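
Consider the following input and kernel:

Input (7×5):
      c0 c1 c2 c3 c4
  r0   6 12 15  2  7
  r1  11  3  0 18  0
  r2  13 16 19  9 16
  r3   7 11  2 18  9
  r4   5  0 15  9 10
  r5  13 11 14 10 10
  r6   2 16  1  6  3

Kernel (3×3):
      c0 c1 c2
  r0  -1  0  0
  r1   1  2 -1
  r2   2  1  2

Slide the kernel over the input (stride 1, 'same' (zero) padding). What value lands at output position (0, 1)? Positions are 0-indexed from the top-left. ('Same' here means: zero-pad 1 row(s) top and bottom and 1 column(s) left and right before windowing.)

40

The receptive field on the zero-padded input at this output position is [0 0 0 / 6 12 15 / 11 3 0]. Elementwise product with the kernel and sum: 0·-1 + 6·1 + 12·2 + 15·-1 + 11·2 + 3·1 + 0·2.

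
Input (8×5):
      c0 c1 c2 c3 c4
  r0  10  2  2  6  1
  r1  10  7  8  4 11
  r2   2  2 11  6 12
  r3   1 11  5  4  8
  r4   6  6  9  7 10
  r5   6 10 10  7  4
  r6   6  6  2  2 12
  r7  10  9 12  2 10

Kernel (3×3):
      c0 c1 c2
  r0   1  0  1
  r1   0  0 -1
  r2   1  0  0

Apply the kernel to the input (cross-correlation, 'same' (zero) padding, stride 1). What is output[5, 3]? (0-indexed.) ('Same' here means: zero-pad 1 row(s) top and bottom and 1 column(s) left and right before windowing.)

The receptive field on the zero-padded input at this output position is [9 7 10 / 10 7 4 / 2 2 12]. Elementwise product with the kernel and sum: 9·1 + 10·1 + 4·-1 + 2·1.

17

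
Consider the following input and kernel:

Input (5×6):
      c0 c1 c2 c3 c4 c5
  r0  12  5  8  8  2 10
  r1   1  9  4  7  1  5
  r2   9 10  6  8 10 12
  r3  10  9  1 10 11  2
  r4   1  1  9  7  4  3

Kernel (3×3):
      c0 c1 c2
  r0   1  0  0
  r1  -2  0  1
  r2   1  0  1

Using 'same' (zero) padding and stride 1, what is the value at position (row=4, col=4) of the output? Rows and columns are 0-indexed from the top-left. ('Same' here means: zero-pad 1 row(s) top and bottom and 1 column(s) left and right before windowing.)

-1

The receptive field on the zero-padded input at this output position is [10 11 2 / 7 4 3 / 0 0 0]. Elementwise product with the kernel and sum: 10·1 + 7·-2 + 3·1 + 0·1 + 0·1.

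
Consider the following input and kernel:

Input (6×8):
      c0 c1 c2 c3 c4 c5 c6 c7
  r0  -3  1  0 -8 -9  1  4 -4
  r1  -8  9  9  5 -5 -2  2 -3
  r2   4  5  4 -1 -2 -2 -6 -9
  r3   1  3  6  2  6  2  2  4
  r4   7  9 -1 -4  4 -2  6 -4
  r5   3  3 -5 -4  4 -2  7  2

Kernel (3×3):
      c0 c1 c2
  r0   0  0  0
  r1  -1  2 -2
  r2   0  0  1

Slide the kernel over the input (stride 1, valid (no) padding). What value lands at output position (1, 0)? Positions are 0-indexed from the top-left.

4

The receptive field on the input at this output position is [-8 9 9 / 4 5 4 / 1 3 6]. Elementwise product with the kernel and sum: 4·-1 + 5·2 + 4·-2 + 6·1.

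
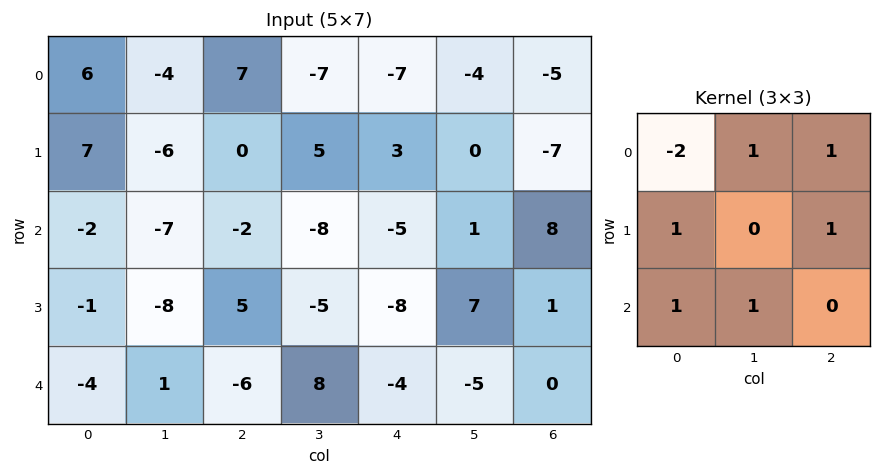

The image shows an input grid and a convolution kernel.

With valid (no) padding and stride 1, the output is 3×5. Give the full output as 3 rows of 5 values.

-11 -2 -35 -5 -3
-33 -1 1 -27 -11
-4 -14 -10 18 3

Output[0,0]: The receptive field on the input at this output position is [6 -4 7 / 7 -6 0 / -2 -7 -2]. Elementwise product with the kernel and sum: 6·-2 + -4·1 + 7·1 + 7·1 + 0·1 + -2·1 + -7·1.
Output[0,1]: The receptive field on the input at this output position is [-4 7 -7 / -6 0 5 / -7 -2 -8]. Elementwise product with the kernel and sum: -4·-2 + 7·1 + -7·1 + -6·1 + 5·1 + -7·1 + -2·1.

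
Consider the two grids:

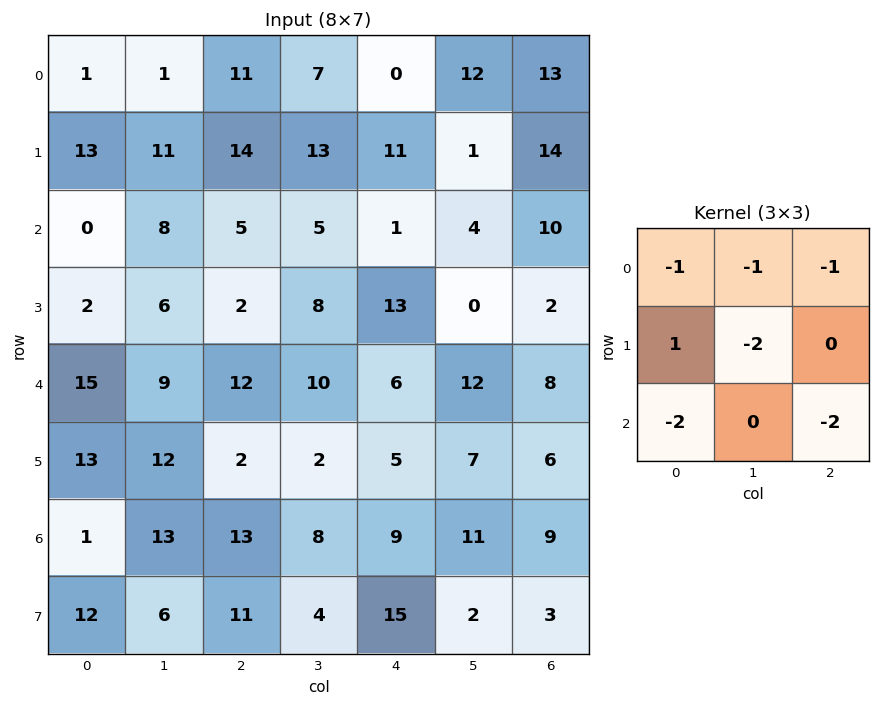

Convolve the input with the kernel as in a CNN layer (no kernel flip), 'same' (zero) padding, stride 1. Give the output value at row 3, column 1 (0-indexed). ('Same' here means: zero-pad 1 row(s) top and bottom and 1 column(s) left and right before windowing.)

-77

The receptive field on the zero-padded input at this output position is [0 8 5 / 2 6 2 / 15 9 12]. Elementwise product with the kernel and sum: 0·-1 + 8·-1 + 5·-1 + 2·1 + 6·-2 + 15·-2 + 12·-2.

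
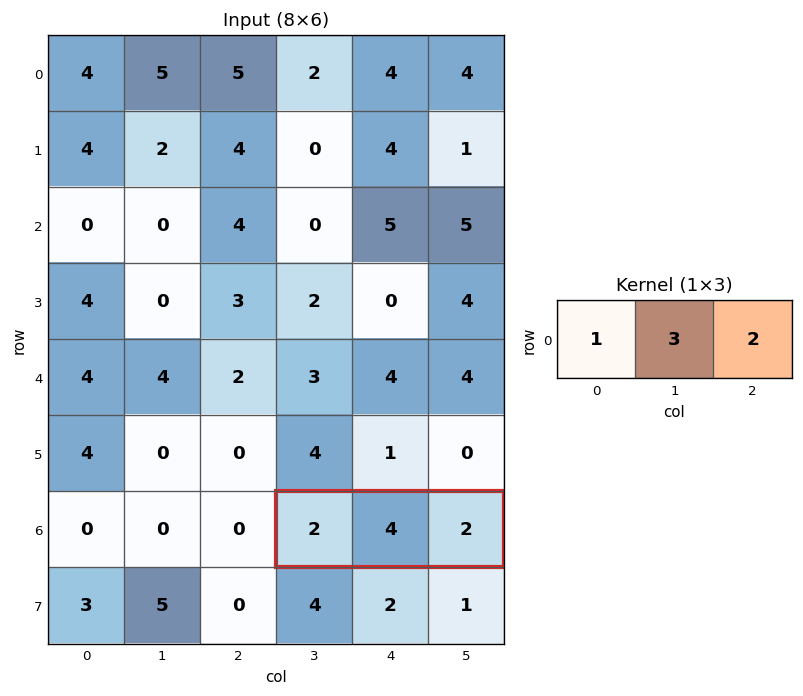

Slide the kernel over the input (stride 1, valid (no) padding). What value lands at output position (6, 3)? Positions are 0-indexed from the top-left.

18

The receptive field on the input at this output position is [2 4 2]. Elementwise product with the kernel and sum: 2·1 + 4·3 + 2·2.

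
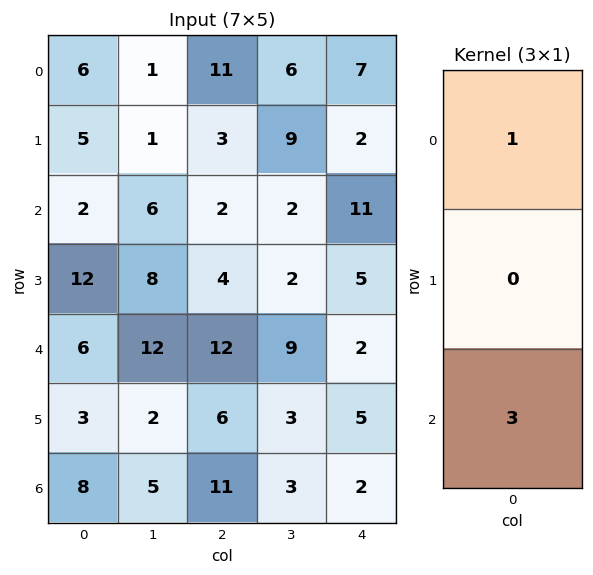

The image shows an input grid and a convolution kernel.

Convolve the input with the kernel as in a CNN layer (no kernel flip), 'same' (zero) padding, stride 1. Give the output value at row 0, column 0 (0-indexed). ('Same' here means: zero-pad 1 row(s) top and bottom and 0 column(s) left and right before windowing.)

15

The receptive field on the zero-padded input at this output position is [0 / 6 / 5]. Elementwise product with the kernel and sum: 0·1 + 5·3.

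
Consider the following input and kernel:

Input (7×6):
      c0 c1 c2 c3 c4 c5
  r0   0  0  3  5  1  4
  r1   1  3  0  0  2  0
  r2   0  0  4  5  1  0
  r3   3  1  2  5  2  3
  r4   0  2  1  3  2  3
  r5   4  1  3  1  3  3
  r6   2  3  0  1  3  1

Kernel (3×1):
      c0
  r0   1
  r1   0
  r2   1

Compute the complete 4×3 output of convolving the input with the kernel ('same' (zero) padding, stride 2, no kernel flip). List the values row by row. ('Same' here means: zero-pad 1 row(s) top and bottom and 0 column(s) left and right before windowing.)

1 0 2
4 2 4
7 5 5
4 3 3

Output[0,0]: The receptive field on the zero-padded input at this output position is [0 / 0 / 1]. Elementwise product with the kernel and sum: 0·1 + 1·1.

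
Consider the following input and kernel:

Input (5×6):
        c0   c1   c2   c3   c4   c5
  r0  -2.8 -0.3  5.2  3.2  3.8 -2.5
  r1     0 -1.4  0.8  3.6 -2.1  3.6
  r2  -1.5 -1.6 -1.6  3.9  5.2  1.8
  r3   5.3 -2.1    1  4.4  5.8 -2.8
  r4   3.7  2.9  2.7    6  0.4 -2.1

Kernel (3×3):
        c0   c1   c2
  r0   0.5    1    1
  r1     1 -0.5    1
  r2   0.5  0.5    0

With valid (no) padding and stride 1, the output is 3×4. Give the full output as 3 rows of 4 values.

3.45 8.45 7.65 15.7
-1.3 6.25 6.25 11.5
6.7 6.1 17.25 10.85

Output[0,0]: The receptive field on the input at this output position is [-2.8 -0.3 5.2 / 0 -1.4 0.8 / -1.5 -1.6 -1.6]. Elementwise product with the kernel and sum: -2.8·0.5 + -0.3·1 + 5.2·1 + 0·1 + -1.4·-0.5 + 0.8·1 + -1.5·0.5 + -1.6·0.5.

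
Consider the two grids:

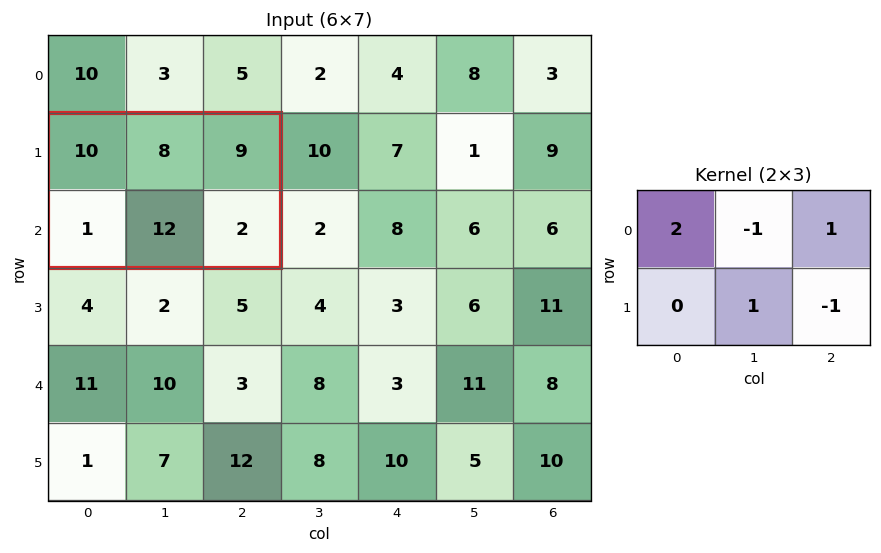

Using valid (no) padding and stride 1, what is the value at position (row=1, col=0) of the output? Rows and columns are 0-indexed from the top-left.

The receptive field on the input at this output position is [10 8 9 / 1 12 2]. Elementwise product with the kernel and sum: 10·2 + 8·-1 + 9·1 + 12·1 + 2·-1.

31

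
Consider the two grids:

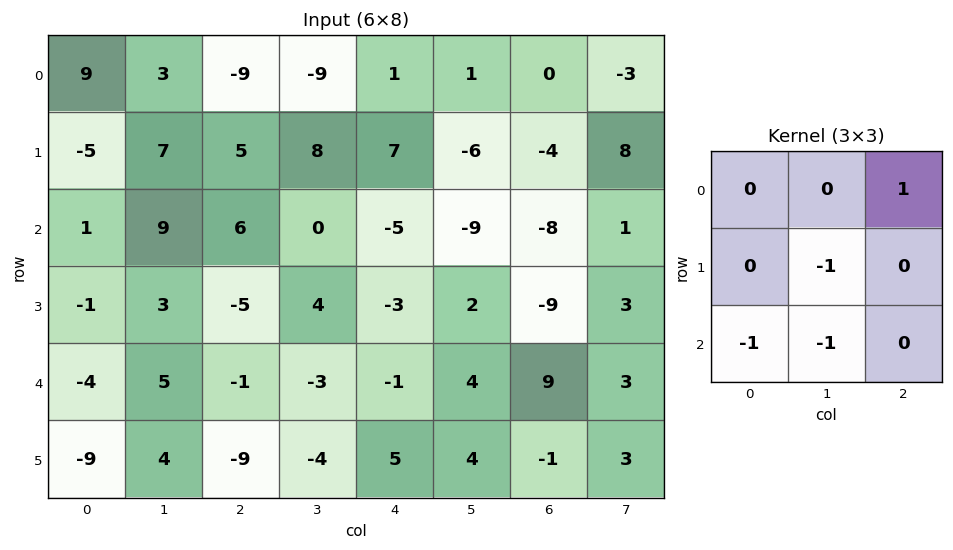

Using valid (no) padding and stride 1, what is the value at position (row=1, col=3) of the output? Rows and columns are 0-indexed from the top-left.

-2

The receptive field on the input at this output position is [8 7 -6 / 0 -5 -9 / 4 -3 2]. Elementwise product with the kernel and sum: -6·1 + -5·-1 + 4·-1 + -3·-1.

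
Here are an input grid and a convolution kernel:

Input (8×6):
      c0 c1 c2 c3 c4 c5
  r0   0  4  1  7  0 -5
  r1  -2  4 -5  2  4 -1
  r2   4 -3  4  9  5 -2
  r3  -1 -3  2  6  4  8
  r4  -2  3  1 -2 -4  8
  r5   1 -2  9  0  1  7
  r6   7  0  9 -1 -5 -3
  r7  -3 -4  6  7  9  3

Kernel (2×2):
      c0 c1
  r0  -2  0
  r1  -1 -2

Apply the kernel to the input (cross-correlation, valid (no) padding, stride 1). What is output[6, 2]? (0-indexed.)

-38

The receptive field on the input at this output position is [9 -1 / 6 7]. Elementwise product with the kernel and sum: 9·-2 + 6·-1 + 7·-2.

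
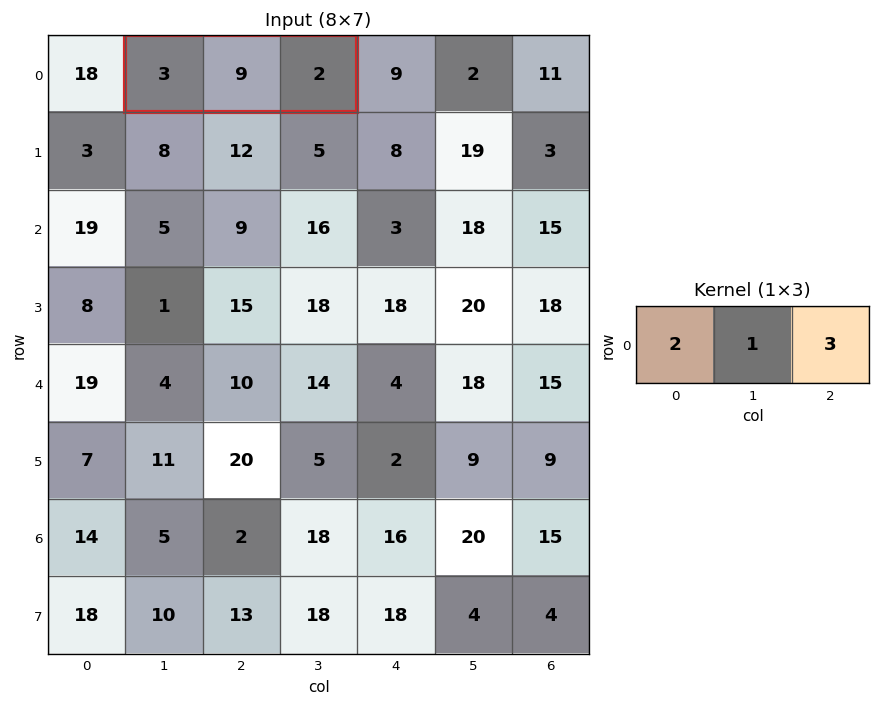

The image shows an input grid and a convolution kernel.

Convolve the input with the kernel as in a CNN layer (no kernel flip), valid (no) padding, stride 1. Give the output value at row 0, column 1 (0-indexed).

The receptive field on the input at this output position is [3 9 2]. Elementwise product with the kernel and sum: 3·2 + 9·1 + 2·3.

21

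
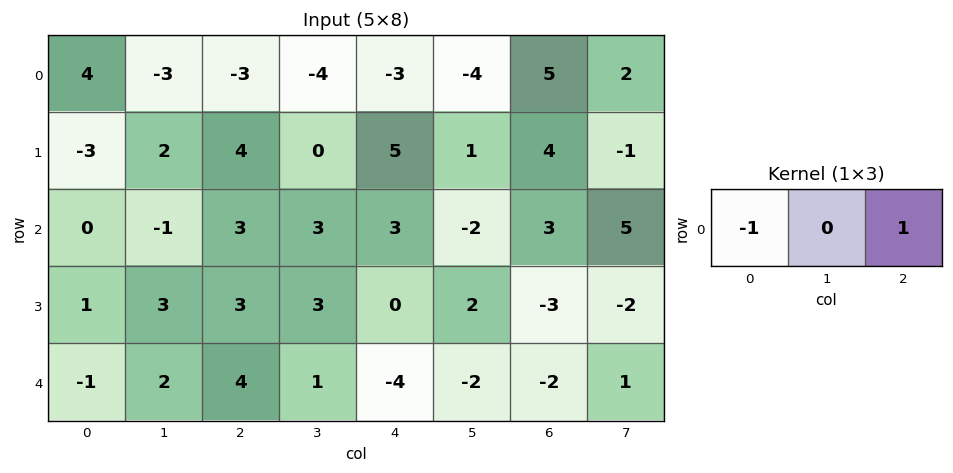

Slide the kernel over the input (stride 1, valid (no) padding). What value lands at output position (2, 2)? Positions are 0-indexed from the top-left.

0

The receptive field on the input at this output position is [3 3 3]. Elementwise product with the kernel and sum: 3·-1 + 3·1.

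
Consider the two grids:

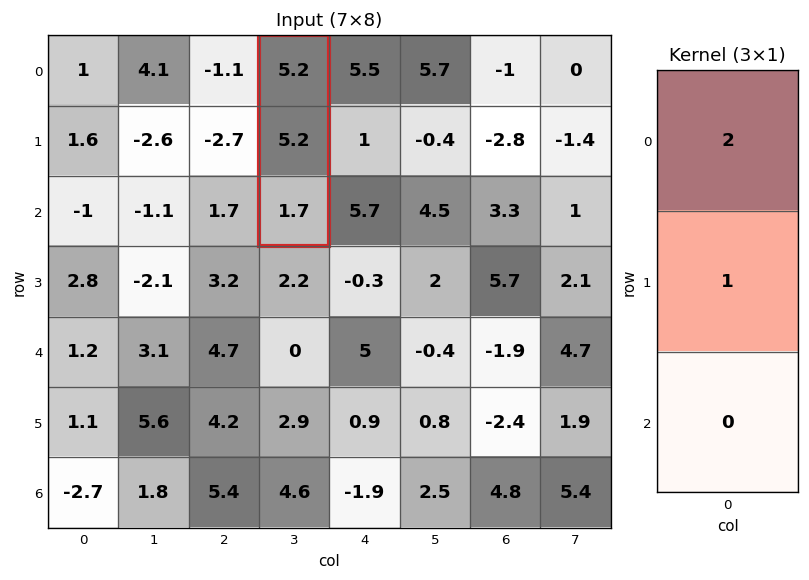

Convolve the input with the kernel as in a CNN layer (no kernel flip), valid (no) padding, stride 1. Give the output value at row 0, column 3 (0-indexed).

15.6

The receptive field on the input at this output position is [5.2 / 5.2 / 1.7]. Elementwise product with the kernel and sum: 5.2·2 + 5.2·1.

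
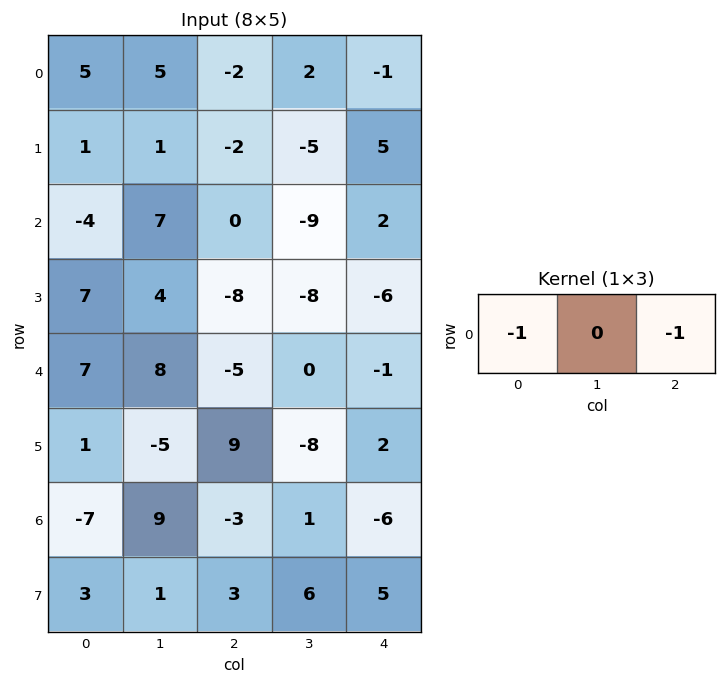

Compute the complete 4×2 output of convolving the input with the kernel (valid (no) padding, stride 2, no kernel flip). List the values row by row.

-3 3
4 -2
-2 6
10 9

Output[0,0]: The receptive field on the input at this output position is [5 5 -2]. Elementwise product with the kernel and sum: 5·-1 + -2·-1.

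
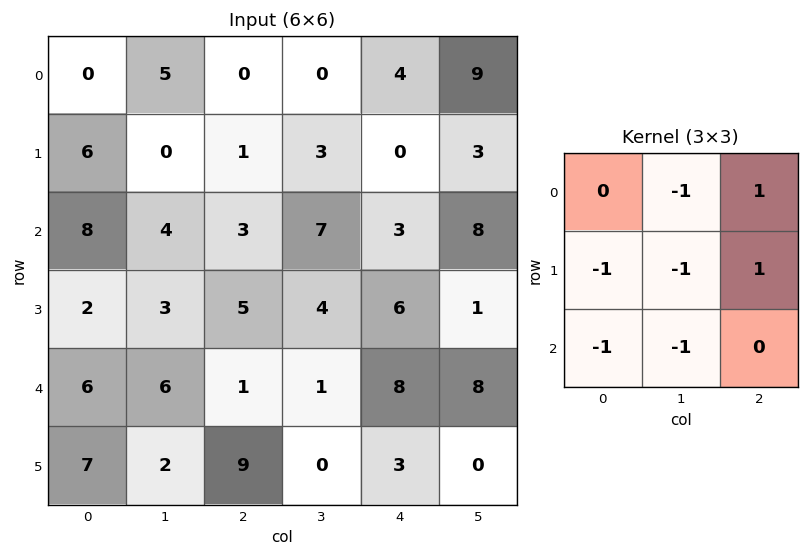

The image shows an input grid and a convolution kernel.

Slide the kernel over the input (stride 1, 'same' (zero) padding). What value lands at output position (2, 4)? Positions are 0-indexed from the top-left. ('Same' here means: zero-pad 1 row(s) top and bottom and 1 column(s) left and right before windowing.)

The receptive field on the zero-padded input at this output position is [3 0 3 / 7 3 8 / 4 6 1]. Elementwise product with the kernel and sum: 0·-1 + 3·1 + 7·-1 + 3·-1 + 8·1 + 4·-1 + 6·-1.

-9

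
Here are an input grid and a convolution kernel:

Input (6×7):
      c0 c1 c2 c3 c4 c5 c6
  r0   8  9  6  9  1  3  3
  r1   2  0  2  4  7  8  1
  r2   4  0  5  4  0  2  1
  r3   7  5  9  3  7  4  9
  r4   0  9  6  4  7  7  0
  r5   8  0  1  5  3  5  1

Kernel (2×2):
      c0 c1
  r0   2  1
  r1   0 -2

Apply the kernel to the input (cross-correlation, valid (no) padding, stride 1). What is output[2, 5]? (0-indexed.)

The receptive field on the input at this output position is [2 1 / 4 9]. Elementwise product with the kernel and sum: 2·2 + 1·1 + 9·-2.

-13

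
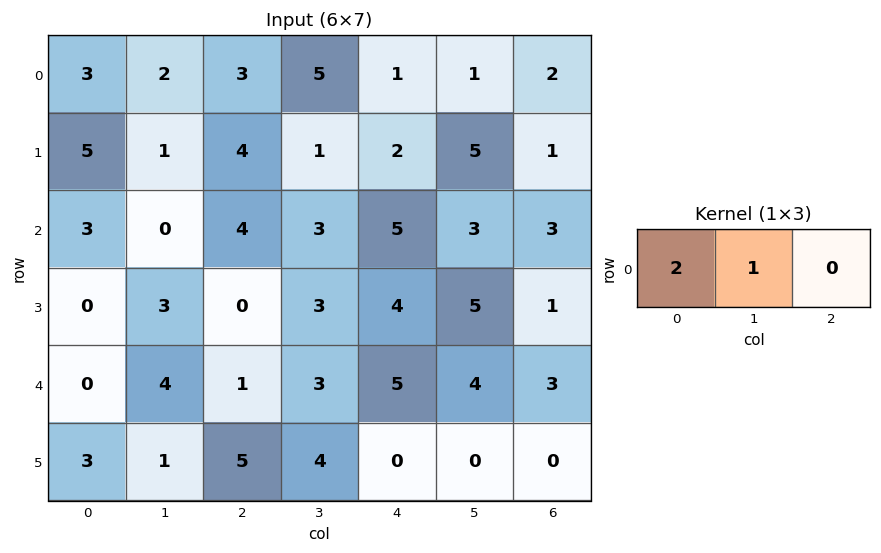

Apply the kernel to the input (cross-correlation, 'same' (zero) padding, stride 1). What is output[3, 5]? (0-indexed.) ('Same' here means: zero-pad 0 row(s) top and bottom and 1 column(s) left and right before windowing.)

The receptive field on the zero-padded input at this output position is [4 5 1]. Elementwise product with the kernel and sum: 4·2 + 5·1.

13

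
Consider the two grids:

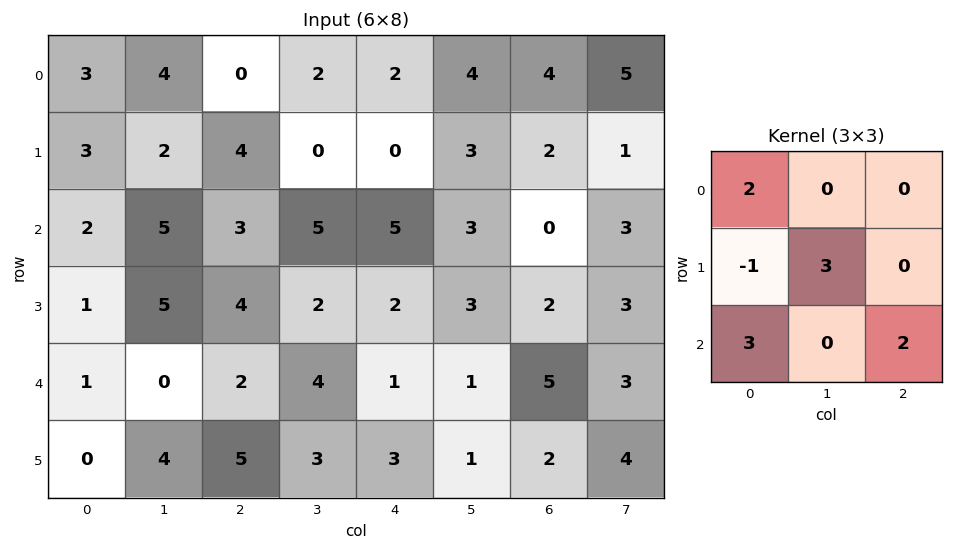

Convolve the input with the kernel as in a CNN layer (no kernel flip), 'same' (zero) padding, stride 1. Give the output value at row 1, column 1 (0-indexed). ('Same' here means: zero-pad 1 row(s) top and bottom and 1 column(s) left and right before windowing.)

The receptive field on the zero-padded input at this output position is [3 4 0 / 3 2 4 / 2 5 3]. Elementwise product with the kernel and sum: 3·2 + 3·-1 + 2·3 + 2·3 + 3·2.

21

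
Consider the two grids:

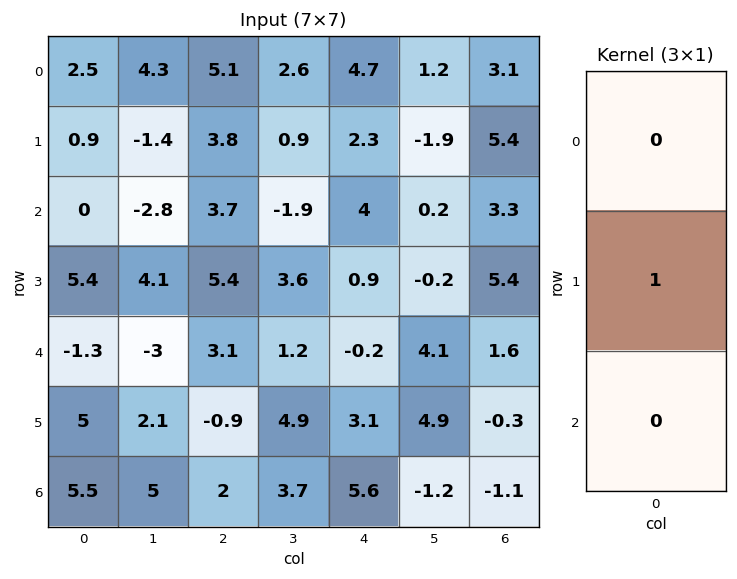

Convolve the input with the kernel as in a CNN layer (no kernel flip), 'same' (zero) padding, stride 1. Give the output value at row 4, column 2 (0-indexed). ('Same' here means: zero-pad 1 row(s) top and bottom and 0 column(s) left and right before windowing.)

The receptive field on the zero-padded input at this output position is [5.4 / 3.1 / -0.9]. Elementwise product with the kernel and sum: 3.1·1.

3.1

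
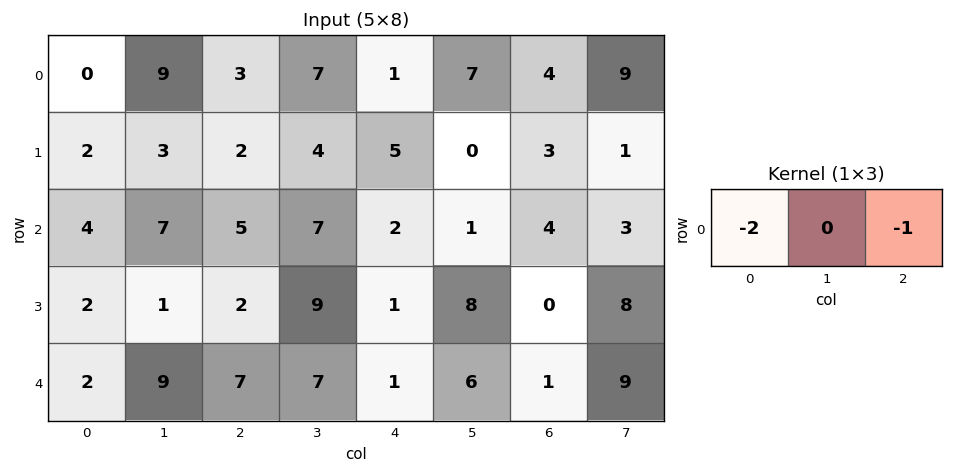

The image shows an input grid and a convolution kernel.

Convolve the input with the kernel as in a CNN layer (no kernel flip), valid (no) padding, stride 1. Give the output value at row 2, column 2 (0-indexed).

-12

The receptive field on the input at this output position is [5 7 2]. Elementwise product with the kernel and sum: 5·-2 + 2·-1.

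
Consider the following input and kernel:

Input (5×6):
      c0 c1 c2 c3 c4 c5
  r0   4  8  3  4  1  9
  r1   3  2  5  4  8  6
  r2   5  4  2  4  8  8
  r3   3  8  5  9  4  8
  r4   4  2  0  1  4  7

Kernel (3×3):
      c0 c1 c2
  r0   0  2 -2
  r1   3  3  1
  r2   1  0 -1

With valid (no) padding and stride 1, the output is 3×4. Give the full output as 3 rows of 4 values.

33 23 35 22
21 23 19 49
46 45 34 41

Output[0,0]: The receptive field on the input at this output position is [4 8 3 / 3 2 5 / 5 4 2]. Elementwise product with the kernel and sum: 8·2 + 3·-2 + 3·3 + 2·3 + 5·1 + 5·1 + 2·-1.
Output[0,1]: The receptive field on the input at this output position is [8 3 4 / 2 5 4 / 4 2 4]. Elementwise product with the kernel and sum: 3·2 + 4·-2 + 2·3 + 5·3 + 4·1 + 4·1 + 4·-1.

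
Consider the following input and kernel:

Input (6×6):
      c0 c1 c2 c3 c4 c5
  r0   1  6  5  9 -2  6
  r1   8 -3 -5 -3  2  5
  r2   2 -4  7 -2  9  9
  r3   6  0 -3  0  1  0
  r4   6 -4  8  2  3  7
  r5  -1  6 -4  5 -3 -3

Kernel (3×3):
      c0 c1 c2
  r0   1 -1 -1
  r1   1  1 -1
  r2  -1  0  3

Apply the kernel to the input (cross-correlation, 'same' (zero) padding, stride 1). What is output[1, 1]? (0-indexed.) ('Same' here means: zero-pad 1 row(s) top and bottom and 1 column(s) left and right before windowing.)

19

The receptive field on the zero-padded input at this output position is [1 6 5 / 8 -3 -5 / 2 -4 7]. Elementwise product with the kernel and sum: 1·1 + 6·-1 + 5·-1 + 8·1 + -3·1 + -5·-1 + 2·-1 + 7·3.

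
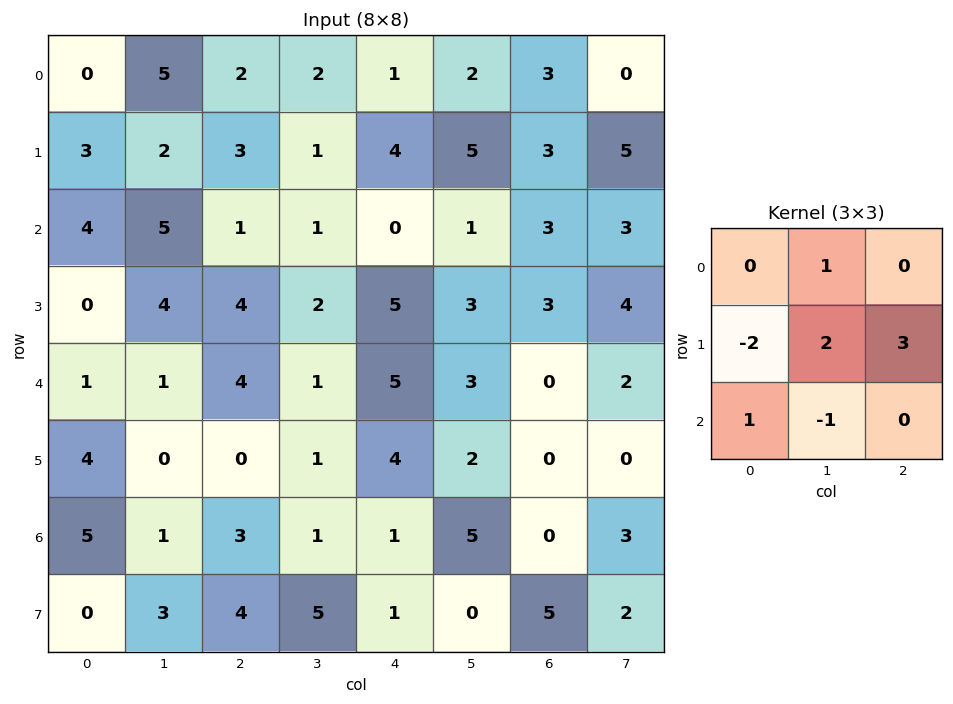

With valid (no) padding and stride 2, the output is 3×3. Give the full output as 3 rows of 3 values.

11 10 12
25 15 8
-3 17 -5

Output[0,0]: The receptive field on the input at this output position is [0 5 2 / 3 2 3 / 4 5 1]. Elementwise product with the kernel and sum: 5·1 + 3·-2 + 2·2 + 3·3 + 4·1 + 5·-1.
Output[0,1]: The receptive field on the input at this output position is [2 2 1 / 3 1 4 / 1 1 0]. Elementwise product with the kernel and sum: 2·1 + 3·-2 + 1·2 + 4·3 + 1·1 + 1·-1.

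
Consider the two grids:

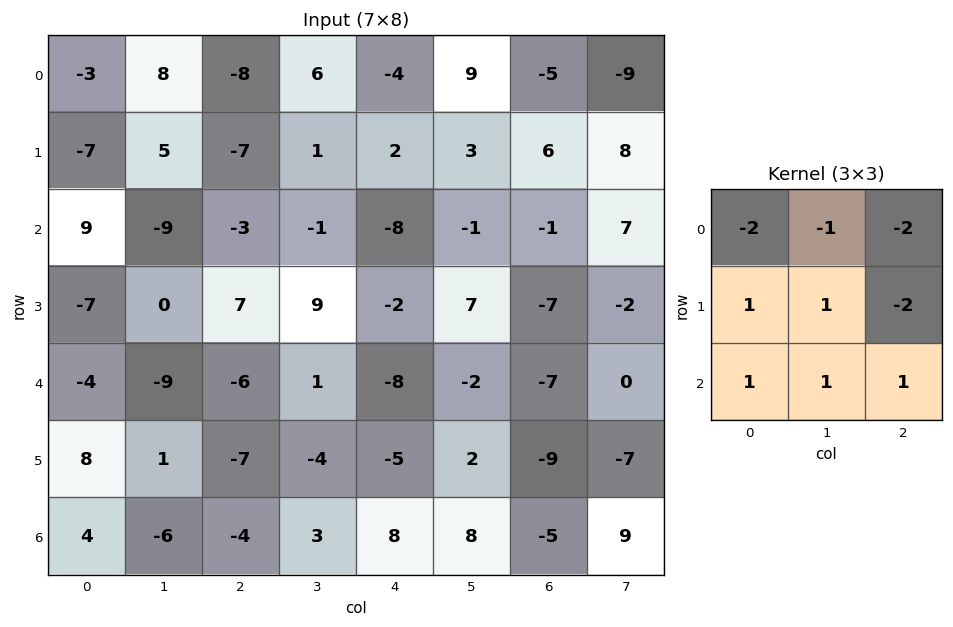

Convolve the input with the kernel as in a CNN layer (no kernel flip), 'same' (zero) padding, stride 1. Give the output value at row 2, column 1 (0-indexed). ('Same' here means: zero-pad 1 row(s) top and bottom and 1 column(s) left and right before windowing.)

29

The receptive field on the zero-padded input at this output position is [-7 5 -7 / 9 -9 -3 / -7 0 7]. Elementwise product with the kernel and sum: -7·-2 + 5·-1 + -7·-2 + 9·1 + -9·1 + -3·-2 + -7·1 + 0·1 + 7·1.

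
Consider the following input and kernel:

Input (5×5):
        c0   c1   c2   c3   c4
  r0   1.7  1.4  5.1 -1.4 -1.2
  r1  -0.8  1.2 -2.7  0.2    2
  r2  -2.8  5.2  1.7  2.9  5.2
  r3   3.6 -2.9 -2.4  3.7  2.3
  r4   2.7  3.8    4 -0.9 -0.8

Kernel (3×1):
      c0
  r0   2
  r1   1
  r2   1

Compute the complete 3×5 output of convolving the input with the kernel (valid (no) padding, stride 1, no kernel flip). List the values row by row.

-0.2 9.2 9.2 0.3 4.8
-0.8 4.7 -6.1 7 11.5
0.7 11.3 5 8.6 11.9

Output[0,0]: The receptive field on the input at this output position is [1.7 / -0.8 / -2.8]. Elementwise product with the kernel and sum: 1.7·2 + -0.8·1 + -2.8·1.
Output[0,1]: The receptive field on the input at this output position is [1.4 / 1.2 / 5.2]. Elementwise product with the kernel and sum: 1.4·2 + 1.2·1 + 5.2·1.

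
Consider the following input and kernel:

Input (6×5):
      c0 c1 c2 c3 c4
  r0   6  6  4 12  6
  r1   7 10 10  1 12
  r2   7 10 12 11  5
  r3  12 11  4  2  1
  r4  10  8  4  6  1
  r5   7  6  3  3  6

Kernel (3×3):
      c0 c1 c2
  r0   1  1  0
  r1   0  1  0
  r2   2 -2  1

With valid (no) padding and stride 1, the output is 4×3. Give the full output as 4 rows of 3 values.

Output[0,0]: The receptive field on the input at this output position is [6 6 4 / 7 10 10 / 7 10 12]. Elementwise product with the kernel and sum: 6·1 + 6·1 + 10·1 + 7·2 + 10·-2 + 12·1.
Output[0,1]: The receptive field on the input at this output position is [6 4 12 / 10 10 1 / 10 12 11]. Elementwise product with the kernel and sum: 6·1 + 4·1 + 10·1 + 10·2 + 12·-2 + 11·1.

28 27 24
33 48 27
36 40 22
36 28 18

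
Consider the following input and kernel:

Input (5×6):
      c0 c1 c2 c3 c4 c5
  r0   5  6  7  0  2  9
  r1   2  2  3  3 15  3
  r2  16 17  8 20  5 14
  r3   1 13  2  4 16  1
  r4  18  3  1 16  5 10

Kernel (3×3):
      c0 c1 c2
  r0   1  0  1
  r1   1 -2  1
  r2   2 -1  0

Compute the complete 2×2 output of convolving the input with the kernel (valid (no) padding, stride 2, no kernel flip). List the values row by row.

28 17
34 9

Output[0,0]: The receptive field on the input at this output position is [5 6 7 / 2 2 3 / 16 17 8]. Elementwise product with the kernel and sum: 5·1 + 7·1 + 2·1 + 2·-2 + 3·1 + 16·2 + 17·-1.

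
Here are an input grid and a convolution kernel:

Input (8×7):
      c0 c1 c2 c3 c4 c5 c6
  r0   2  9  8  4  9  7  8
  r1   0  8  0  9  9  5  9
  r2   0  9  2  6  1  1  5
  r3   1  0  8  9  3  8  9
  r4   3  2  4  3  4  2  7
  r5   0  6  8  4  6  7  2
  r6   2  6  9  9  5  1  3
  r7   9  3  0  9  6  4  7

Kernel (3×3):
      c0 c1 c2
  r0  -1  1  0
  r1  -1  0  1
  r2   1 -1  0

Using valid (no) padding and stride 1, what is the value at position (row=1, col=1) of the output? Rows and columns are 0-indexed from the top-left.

-19

The receptive field on the input at this output position is [8 0 9 / 9 2 6 / 0 8 9]. Elementwise product with the kernel and sum: 8·-1 + 0·1 + 9·-1 + 6·1 + 0·1 + 8·-1.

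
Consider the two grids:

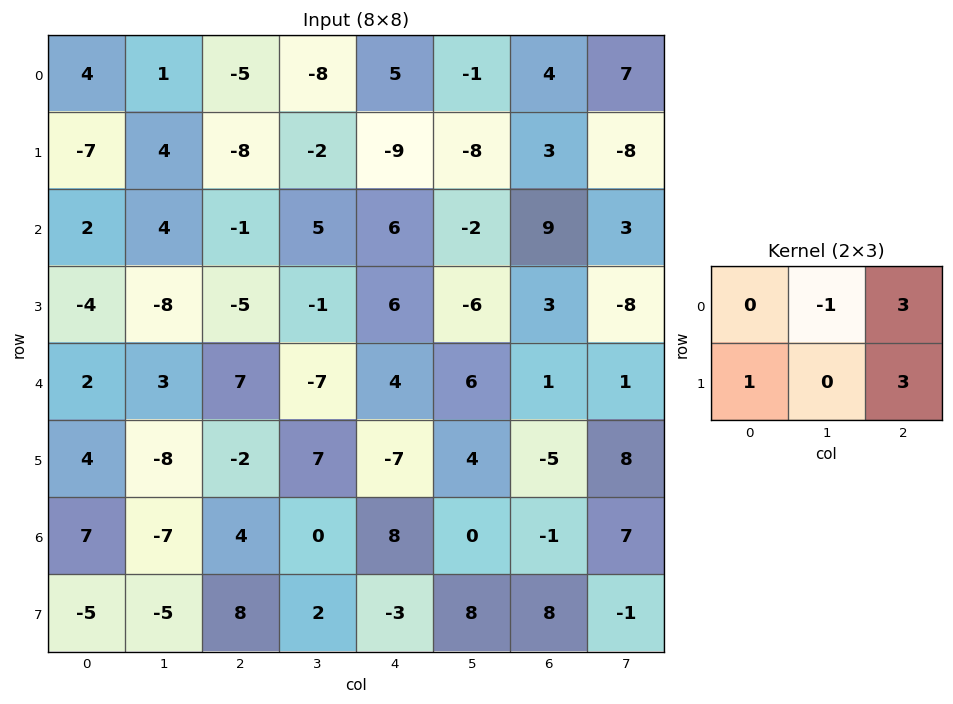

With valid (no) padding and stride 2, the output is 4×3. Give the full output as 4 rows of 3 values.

Output[0,0]: The receptive field on the input at this output position is [4 1 -5 / -7 4 -8]. Elementwise product with the kernel and sum: 1·-1 + -5·3 + -7·1 + -8·3.

-47 -12 13
-26 26 44
16 -4 -25
38 23 18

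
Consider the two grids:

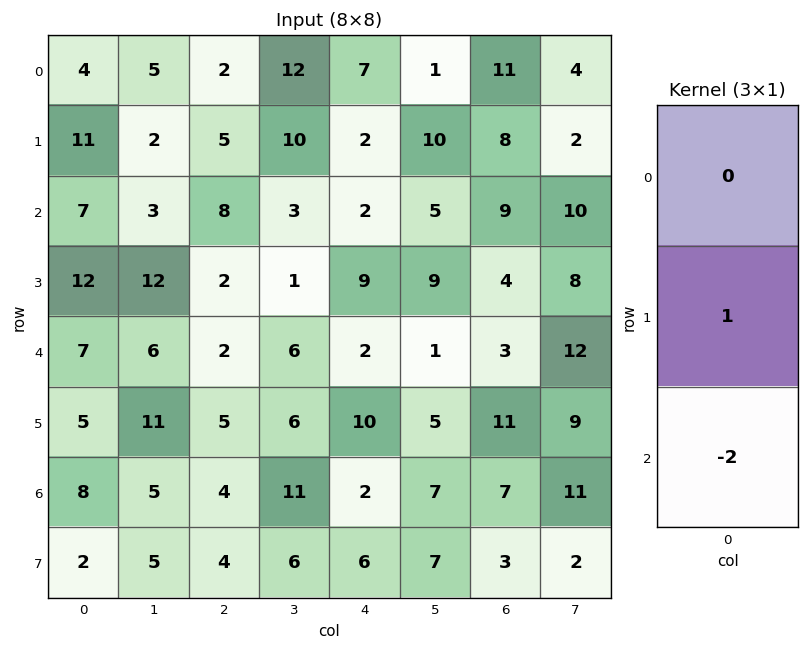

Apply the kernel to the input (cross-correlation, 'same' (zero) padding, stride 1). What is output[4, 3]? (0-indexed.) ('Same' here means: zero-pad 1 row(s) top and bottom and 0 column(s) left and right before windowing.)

The receptive field on the zero-padded input at this output position is [1 / 6 / 6]. Elementwise product with the kernel and sum: 6·1 + 6·-2.

-6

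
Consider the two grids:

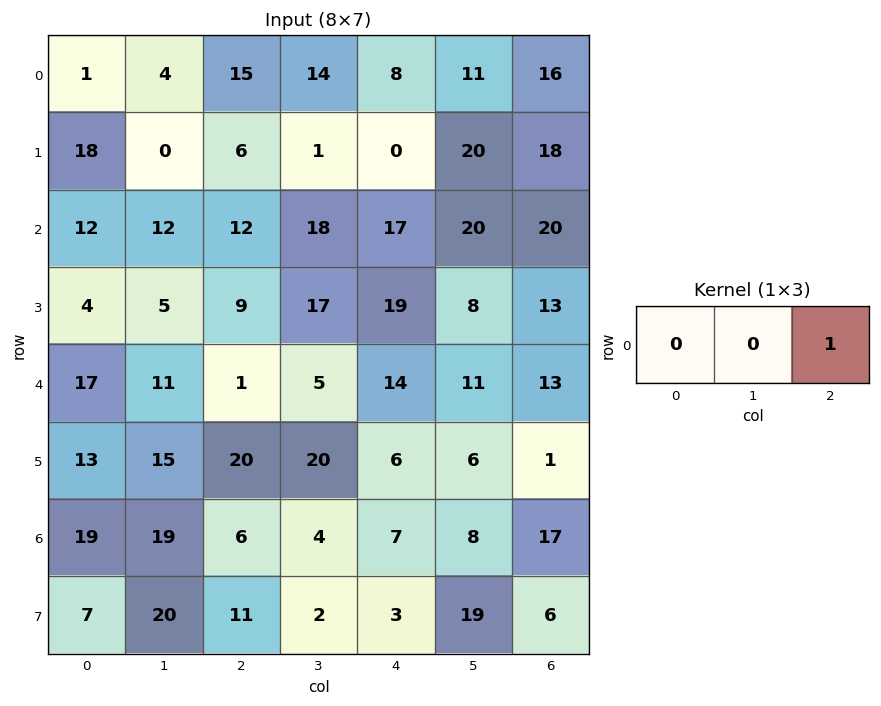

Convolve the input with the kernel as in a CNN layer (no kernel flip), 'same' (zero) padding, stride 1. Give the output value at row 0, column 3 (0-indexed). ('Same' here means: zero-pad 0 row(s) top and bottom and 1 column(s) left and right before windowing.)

The receptive field on the zero-padded input at this output position is [15 14 8]. Elementwise product with the kernel and sum: 8·1.

8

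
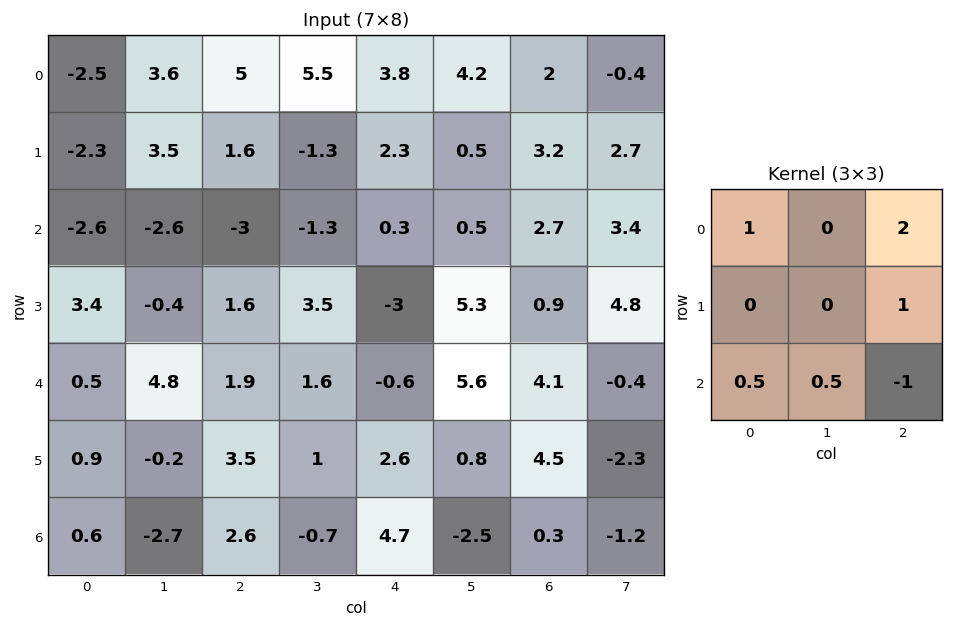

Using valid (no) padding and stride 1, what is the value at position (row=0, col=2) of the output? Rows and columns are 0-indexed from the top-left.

12.45

The receptive field on the input at this output position is [5 5.5 3.8 / 1.6 -1.3 2.3 / -3 -1.3 0.3]. Elementwise product with the kernel and sum: 5·1 + 3.8·2 + 2.3·1 + -3·0.5 + -1.3·0.5 + 0.3·-1.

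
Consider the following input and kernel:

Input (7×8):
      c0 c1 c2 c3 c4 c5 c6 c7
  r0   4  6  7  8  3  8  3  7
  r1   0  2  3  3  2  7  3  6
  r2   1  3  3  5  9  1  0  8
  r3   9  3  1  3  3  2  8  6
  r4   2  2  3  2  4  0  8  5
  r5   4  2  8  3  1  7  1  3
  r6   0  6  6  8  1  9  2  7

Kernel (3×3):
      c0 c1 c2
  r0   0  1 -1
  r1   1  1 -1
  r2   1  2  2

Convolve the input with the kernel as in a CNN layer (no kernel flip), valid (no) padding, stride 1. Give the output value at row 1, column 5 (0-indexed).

The receptive field on the input at this output position is [7 3 6 / 1 0 8 / 2 8 6]. Elementwise product with the kernel and sum: 3·1 + 6·-1 + 1·1 + 0·1 + 8·-1 + 2·1 + 8·2 + 6·2.

20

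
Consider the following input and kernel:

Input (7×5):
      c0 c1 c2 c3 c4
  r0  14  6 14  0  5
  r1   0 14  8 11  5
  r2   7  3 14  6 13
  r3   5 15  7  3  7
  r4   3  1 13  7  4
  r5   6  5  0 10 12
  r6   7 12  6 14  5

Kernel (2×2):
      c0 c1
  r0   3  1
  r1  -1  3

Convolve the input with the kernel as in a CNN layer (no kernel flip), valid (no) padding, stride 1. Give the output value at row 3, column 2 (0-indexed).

The receptive field on the input at this output position is [7 3 / 13 7]. Elementwise product with the kernel and sum: 7·3 + 3·1 + 13·-1 + 7·3.

32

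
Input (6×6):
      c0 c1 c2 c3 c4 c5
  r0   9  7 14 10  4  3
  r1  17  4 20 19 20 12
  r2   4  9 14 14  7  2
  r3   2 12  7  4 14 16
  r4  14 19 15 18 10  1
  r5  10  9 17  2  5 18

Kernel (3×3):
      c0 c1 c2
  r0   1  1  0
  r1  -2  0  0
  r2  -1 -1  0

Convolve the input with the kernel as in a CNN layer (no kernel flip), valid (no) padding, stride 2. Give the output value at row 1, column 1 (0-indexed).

-19

The receptive field on the input at this output position is [14 14 7 / 7 4 14 / 15 18 10]. Elementwise product with the kernel and sum: 14·1 + 14·1 + 7·-2 + 15·-1 + 18·-1.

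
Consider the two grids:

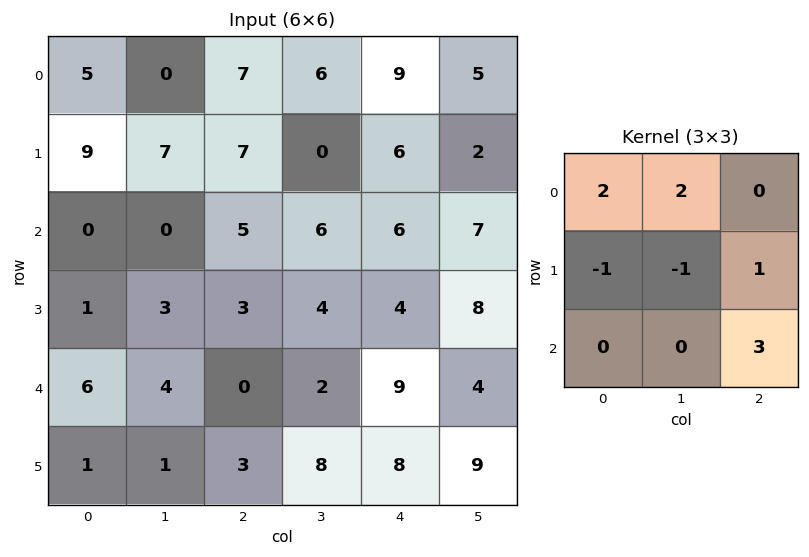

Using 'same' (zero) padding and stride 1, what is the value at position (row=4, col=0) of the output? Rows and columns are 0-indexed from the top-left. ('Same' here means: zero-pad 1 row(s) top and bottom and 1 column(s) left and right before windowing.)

3

The receptive field on the zero-padded input at this output position is [0 1 3 / 0 6 4 / 0 1 1]. Elementwise product with the kernel and sum: 0·2 + 1·2 + 0·-1 + 6·-1 + 4·1 + 1·3.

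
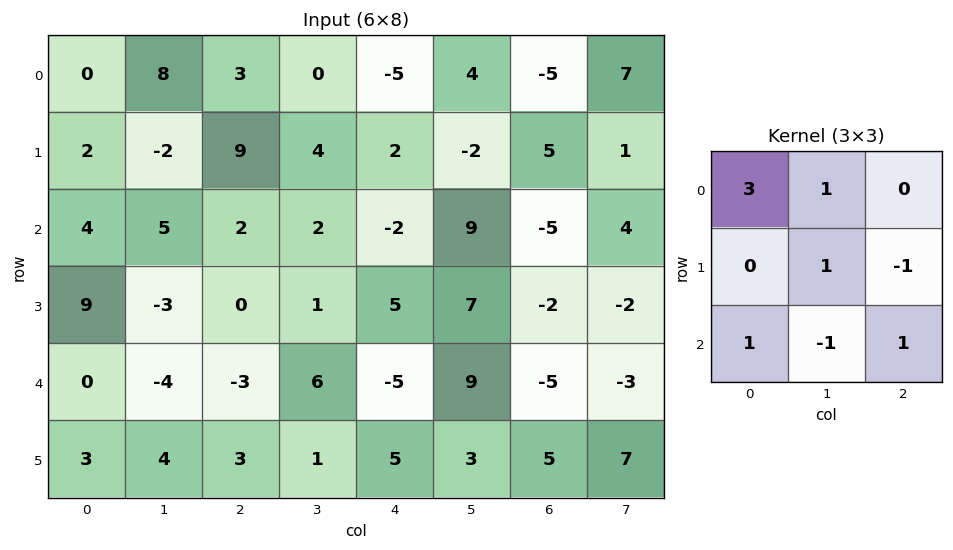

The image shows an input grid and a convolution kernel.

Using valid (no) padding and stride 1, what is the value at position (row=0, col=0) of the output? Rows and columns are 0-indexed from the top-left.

The receptive field on the input at this output position is [0 8 3 / 2 -2 9 / 4 5 2]. Elementwise product with the kernel and sum: 0·3 + 8·1 + -2·1 + 9·-1 + 4·1 + 5·-1 + 2·1.

-2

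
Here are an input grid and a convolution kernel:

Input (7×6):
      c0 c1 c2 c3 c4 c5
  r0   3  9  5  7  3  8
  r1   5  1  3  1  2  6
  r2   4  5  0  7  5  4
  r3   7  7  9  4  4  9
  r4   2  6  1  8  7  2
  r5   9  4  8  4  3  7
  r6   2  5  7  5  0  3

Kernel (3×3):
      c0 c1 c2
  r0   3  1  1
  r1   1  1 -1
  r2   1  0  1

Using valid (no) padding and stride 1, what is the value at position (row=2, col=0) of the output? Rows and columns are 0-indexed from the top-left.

25

The receptive field on the input at this output position is [4 5 0 / 7 7 9 / 2 6 1]. Elementwise product with the kernel and sum: 4·3 + 5·1 + 0·1 + 7·1 + 7·1 + 9·-1 + 2·1 + 1·1.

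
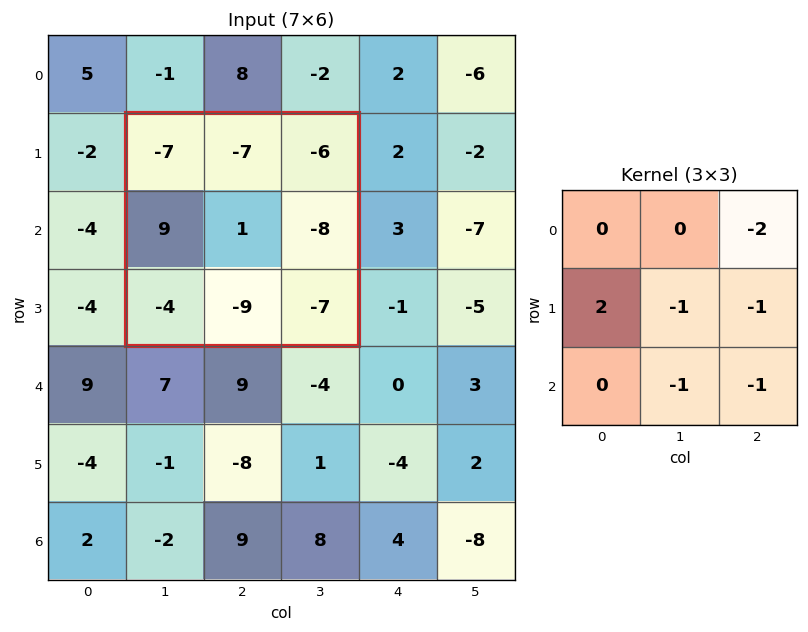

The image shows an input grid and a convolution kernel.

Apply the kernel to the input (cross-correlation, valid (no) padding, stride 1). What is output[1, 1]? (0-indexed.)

53

The receptive field on the input at this output position is [-7 -7 -6 / 9 1 -8 / -4 -9 -7]. Elementwise product with the kernel and sum: -6·-2 + 9·2 + 1·-1 + -8·-1 + -9·-1 + -7·-1.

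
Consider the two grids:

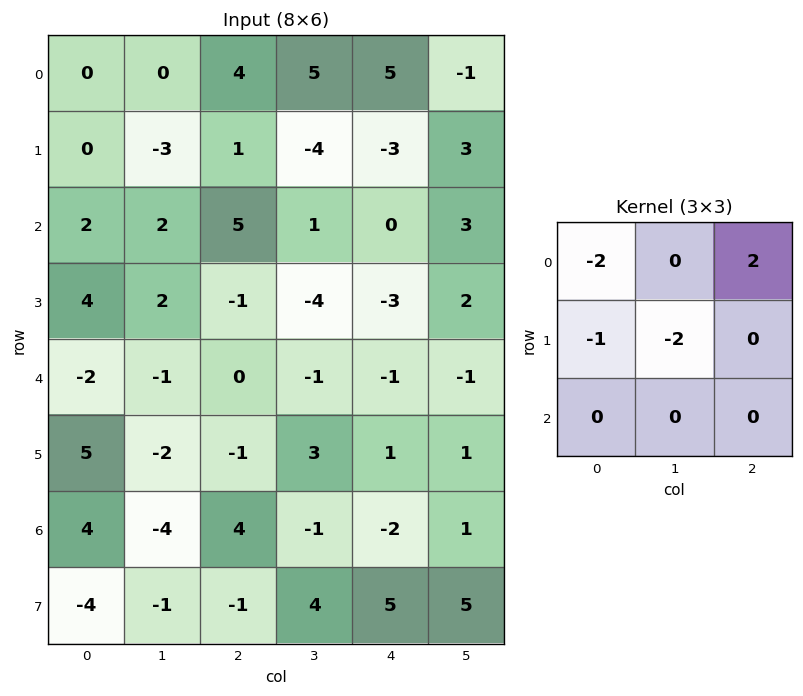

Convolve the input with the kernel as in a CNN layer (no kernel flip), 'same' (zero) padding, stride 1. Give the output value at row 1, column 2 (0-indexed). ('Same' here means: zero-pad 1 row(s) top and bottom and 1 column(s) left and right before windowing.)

The receptive field on the zero-padded input at this output position is [0 4 5 / -3 1 -4 / 2 5 1]. Elementwise product with the kernel and sum: 0·-2 + 5·2 + -3·-1 + 1·-2.

11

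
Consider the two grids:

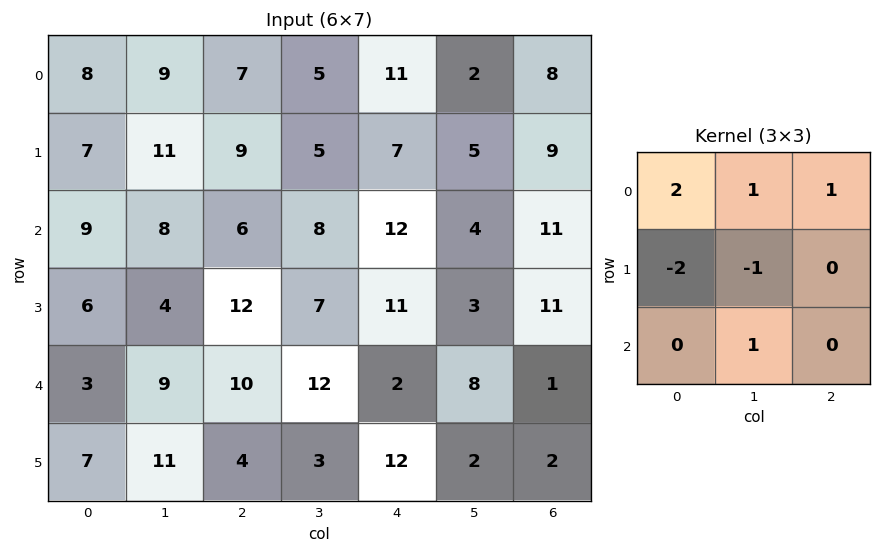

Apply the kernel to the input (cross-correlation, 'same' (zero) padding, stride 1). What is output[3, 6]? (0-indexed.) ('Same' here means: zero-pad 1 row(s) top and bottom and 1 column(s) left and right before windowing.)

3

The receptive field on the zero-padded input at this output position is [4 11 0 / 3 11 0 / 8 1 0]. Elementwise product with the kernel and sum: 4·2 + 11·1 + 0·1 + 3·-2 + 11·-1 + 1·1.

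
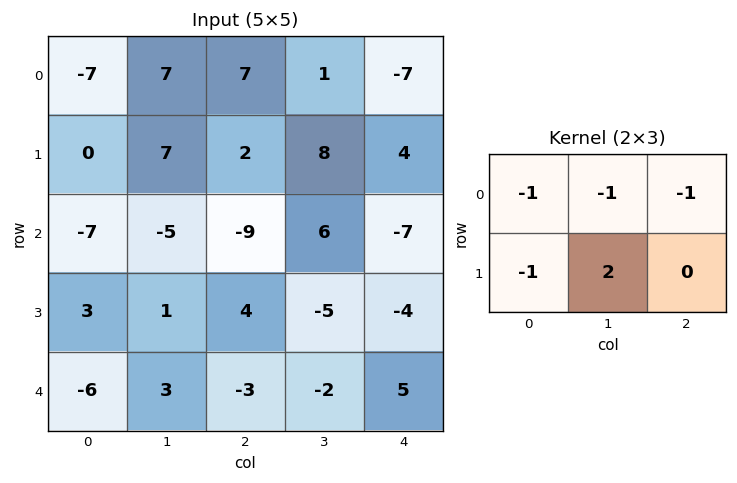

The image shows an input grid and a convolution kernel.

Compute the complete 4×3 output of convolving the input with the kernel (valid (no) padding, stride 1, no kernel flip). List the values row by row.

Output[0,0]: The receptive field on the input at this output position is [-7 7 7 / 0 7 2]. Elementwise product with the kernel and sum: -7·-1 + 7·-1 + 7·-1 + 0·-1 + 7·2.
Output[0,1]: The receptive field on the input at this output position is [7 7 1 / 7 2 8]. Elementwise product with the kernel and sum: 7·-1 + 7·-1 + 1·-1 + 7·-1 + 2·2.

7 -18 13
-12 -30 7
20 15 -4
4 -9 4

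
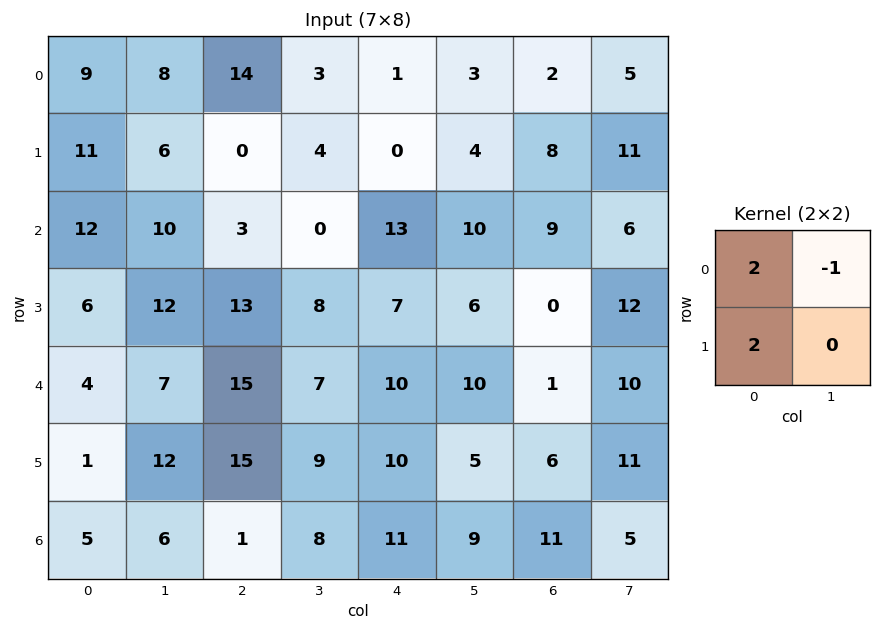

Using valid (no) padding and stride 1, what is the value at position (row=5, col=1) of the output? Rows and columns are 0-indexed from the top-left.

21

The receptive field on the input at this output position is [12 15 / 6 1]. Elementwise product with the kernel and sum: 12·2 + 15·-1 + 6·2.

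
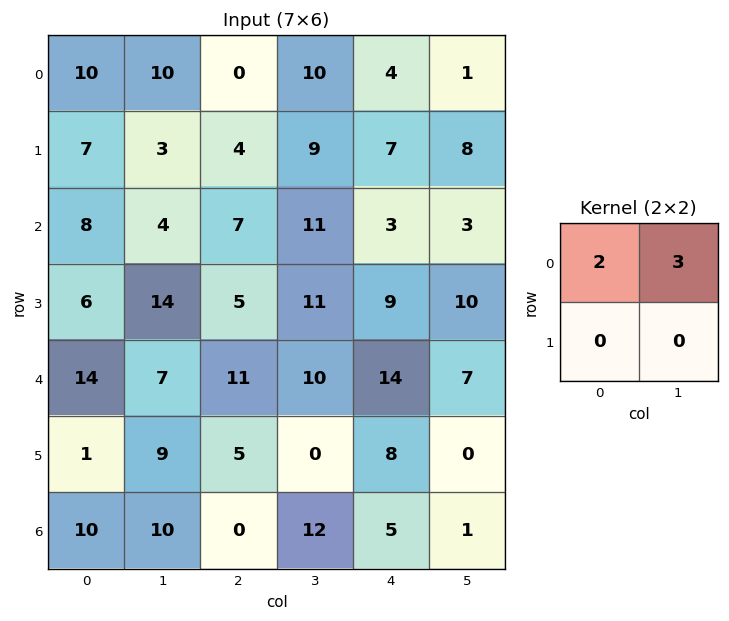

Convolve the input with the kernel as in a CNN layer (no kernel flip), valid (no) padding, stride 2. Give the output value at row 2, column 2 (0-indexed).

The receptive field on the input at this output position is [14 7 / 8 0]. Elementwise product with the kernel and sum: 14·2 + 7·3.

49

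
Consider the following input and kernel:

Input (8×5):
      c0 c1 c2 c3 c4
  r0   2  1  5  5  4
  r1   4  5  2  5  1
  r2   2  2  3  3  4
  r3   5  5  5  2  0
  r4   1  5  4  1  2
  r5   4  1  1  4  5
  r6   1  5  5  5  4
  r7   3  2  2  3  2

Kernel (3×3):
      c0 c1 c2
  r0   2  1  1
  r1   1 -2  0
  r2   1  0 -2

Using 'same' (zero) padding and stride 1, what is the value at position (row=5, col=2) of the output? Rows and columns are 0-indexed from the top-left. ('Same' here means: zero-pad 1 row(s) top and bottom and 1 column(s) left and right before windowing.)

9

The receptive field on the zero-padded input at this output position is [5 4 1 / 1 1 4 / 5 5 5]. Elementwise product with the kernel and sum: 5·2 + 4·1 + 1·1 + 1·1 + 1·-2 + 5·1 + 5·-2.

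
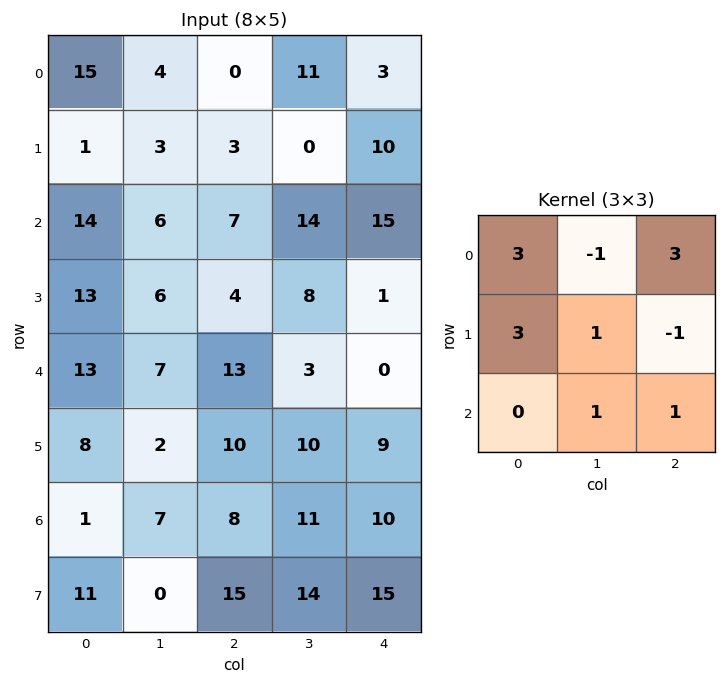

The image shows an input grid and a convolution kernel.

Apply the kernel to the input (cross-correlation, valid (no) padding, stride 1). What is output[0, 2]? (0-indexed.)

The receptive field on the input at this output position is [0 11 3 / 3 0 10 / 7 14 15]. Elementwise product with the kernel and sum: 0·3 + 11·-1 + 3·3 + 3·3 + 0·1 + 10·-1 + 14·1 + 15·1.

26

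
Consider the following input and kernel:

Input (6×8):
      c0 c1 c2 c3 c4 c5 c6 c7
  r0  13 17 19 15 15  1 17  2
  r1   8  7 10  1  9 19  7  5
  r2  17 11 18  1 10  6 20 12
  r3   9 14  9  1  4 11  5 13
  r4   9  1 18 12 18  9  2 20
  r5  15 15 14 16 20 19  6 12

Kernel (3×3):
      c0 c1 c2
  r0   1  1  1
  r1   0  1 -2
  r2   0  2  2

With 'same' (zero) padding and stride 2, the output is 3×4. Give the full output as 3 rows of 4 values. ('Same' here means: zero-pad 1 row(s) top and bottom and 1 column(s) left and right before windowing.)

Output[0,0]: The receptive field on the zero-padded input at this output position is [0 0 0 / 0 13 17 / 0 8 7]. Elementwise product with the kernel and sum: 0·1 + 0·1 + 0·1 + 13·1 + 17·-2 + 8·2 + 7·2.

9 11 69 37
56 54 57 63
90 78 94 27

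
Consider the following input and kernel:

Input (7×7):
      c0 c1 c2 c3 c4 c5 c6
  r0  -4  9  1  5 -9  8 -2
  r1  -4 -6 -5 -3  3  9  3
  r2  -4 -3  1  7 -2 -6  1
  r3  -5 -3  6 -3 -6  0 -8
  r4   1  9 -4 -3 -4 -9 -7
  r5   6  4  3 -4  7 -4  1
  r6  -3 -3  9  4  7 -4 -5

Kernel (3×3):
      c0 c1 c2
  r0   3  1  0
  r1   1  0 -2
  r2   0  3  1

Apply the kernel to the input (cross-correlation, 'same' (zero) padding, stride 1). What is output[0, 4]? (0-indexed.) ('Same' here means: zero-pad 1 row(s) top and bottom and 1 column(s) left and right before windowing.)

7

The receptive field on the zero-padded input at this output position is [0 0 0 / 5 -9 8 / -3 3 9]. Elementwise product with the kernel and sum: 0·3 + 0·1 + 5·1 + 8·-2 + 3·3 + 9·1.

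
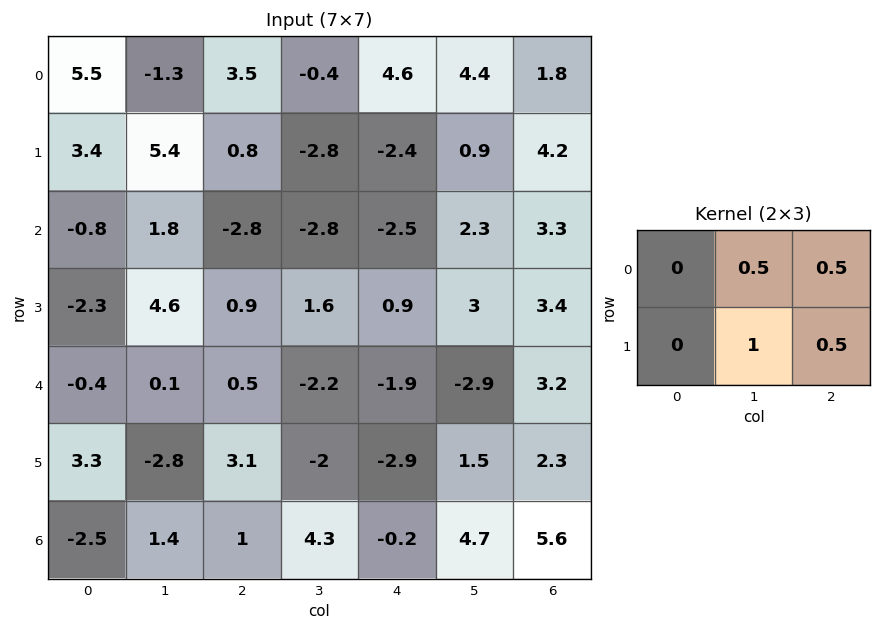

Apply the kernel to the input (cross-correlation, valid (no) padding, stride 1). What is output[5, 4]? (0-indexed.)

9.4

The receptive field on the input at this output position is [-2.9 1.5 2.3 / -0.2 4.7 5.6]. Elementwise product with the kernel and sum: 1.5·0.5 + 2.3·0.5 + 4.7·1 + 5.6·0.5.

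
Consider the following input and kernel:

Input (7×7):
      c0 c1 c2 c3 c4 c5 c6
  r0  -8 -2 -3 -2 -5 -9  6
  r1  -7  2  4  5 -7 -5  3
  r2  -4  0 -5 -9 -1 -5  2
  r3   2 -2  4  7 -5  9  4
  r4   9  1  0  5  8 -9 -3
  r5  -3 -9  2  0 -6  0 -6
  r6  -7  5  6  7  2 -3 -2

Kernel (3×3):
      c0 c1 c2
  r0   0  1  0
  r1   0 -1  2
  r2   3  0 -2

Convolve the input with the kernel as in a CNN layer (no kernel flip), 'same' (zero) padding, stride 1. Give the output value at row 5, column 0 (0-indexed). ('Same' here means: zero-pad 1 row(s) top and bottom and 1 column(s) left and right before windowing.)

The receptive field on the zero-padded input at this output position is [0 9 1 / 0 -3 -9 / 0 -7 5]. Elementwise product with the kernel and sum: 9·1 + -3·-1 + -9·2 + 0·3 + 5·-2.

-16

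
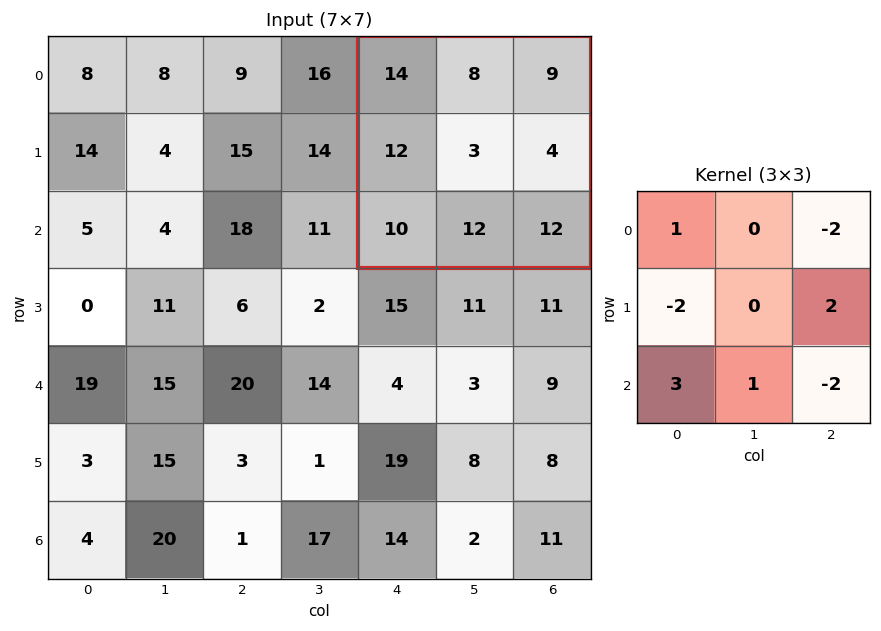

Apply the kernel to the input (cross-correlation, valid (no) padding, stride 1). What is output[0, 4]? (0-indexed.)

The receptive field on the input at this output position is [14 8 9 / 12 3 4 / 10 12 12]. Elementwise product with the kernel and sum: 14·1 + 9·-2 + 12·-2 + 4·2 + 10·3 + 12·1 + 12·-2.

-2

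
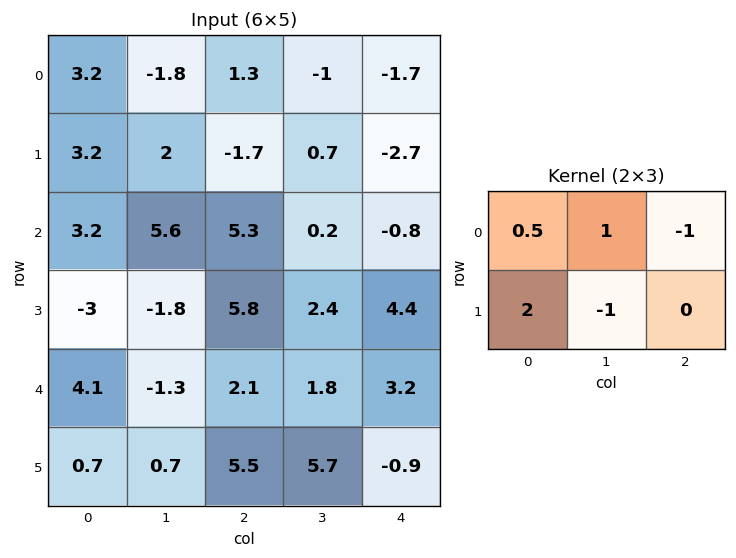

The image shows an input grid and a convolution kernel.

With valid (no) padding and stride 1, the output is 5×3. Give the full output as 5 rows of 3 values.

Output[0,0]: The receptive field on the input at this output position is [3.2 -1.8 1.3 / 3.2 2 -1.7]. Elementwise product with the kernel and sum: 3.2·0.5 + -1.8·1 + 1.3·-1 + 3.2·2 + 2·-1.

2.9 7.1 -2.75
6.1 4.5 12.95
-2.3 -1.5 12.85
0.4 -2.2 3.3
-0.65 -4.45 4.95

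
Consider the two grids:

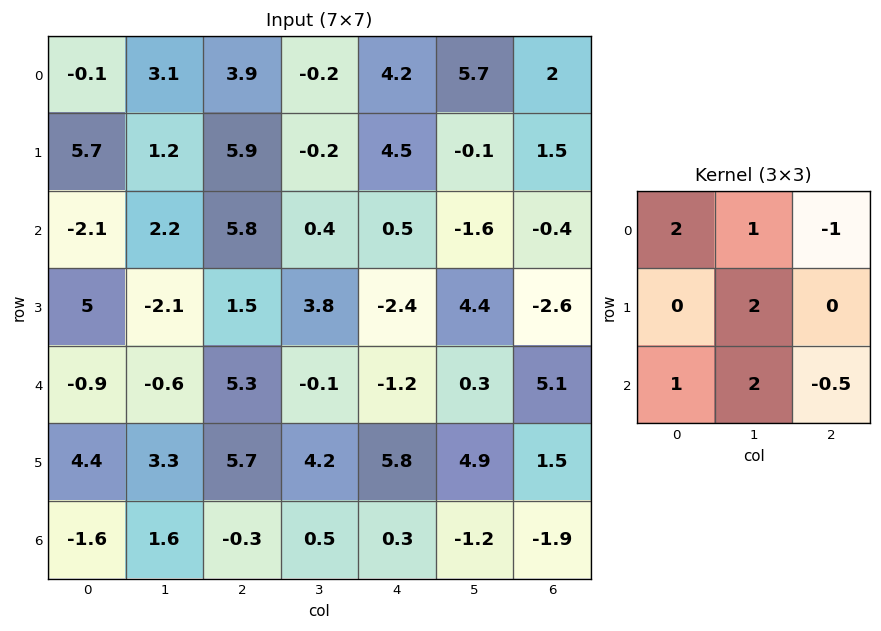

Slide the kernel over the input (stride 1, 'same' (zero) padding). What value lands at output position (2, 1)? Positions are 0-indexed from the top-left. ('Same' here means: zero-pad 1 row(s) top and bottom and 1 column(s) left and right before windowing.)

11.15

The receptive field on the zero-padded input at this output position is [5.7 1.2 5.9 / -2.1 2.2 5.8 / 5 -2.1 1.5]. Elementwise product with the kernel and sum: 5.7·2 + 1.2·1 + 5.9·-1 + 2.2·2 + 5·1 + -2.1·2 + 1.5·-0.5.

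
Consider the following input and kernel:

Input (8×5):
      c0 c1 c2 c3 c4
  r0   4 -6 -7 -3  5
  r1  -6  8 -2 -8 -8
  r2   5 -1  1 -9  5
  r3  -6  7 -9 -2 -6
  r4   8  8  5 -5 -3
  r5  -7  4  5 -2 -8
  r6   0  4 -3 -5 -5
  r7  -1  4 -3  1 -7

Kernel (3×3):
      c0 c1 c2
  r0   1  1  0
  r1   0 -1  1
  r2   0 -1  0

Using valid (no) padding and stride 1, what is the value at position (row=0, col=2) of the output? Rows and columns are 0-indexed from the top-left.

-1

The receptive field on the input at this output position is [-7 -3 5 / -2 -8 -8 / 1 -9 5]. Elementwise product with the kernel and sum: -7·1 + -3·1 + -8·-1 + -8·1 + -9·-1.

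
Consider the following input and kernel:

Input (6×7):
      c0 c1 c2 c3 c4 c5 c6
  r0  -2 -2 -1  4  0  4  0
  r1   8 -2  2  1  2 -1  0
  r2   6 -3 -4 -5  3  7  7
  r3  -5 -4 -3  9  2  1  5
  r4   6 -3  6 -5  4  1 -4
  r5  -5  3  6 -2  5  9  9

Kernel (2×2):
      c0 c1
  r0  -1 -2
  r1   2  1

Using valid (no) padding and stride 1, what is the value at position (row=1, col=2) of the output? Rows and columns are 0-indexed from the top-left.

The receptive field on the input at this output position is [2 1 / -4 -5]. Elementwise product with the kernel and sum: 2·-1 + 1·-2 + -4·2 + -5·1.

-17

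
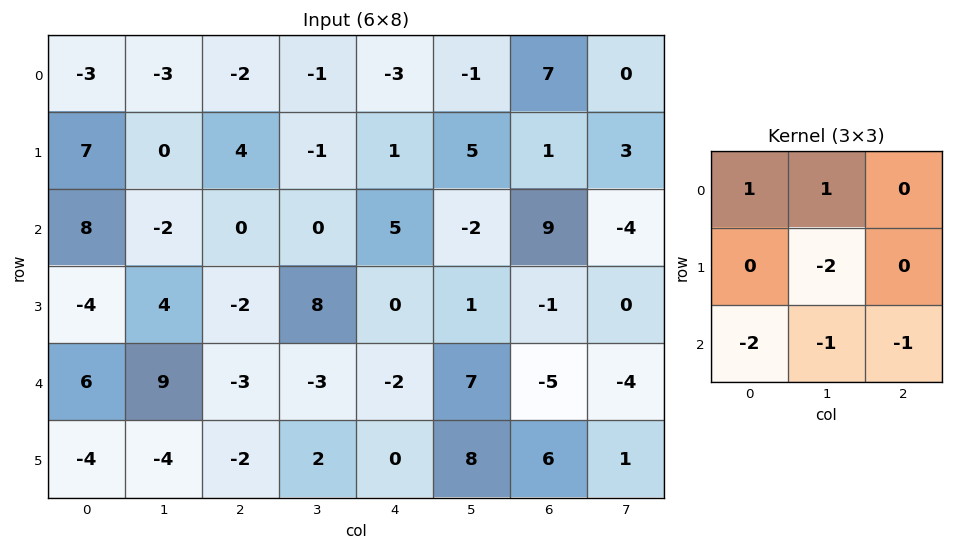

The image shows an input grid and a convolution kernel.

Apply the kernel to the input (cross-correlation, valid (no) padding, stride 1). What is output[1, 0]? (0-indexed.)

The receptive field on the input at this output position is [7 0 4 / 8 -2 0 / -4 4 -2]. Elementwise product with the kernel and sum: 7·1 + 0·1 + -2·-2 + -4·-2 + 4·-1 + -2·-1.

17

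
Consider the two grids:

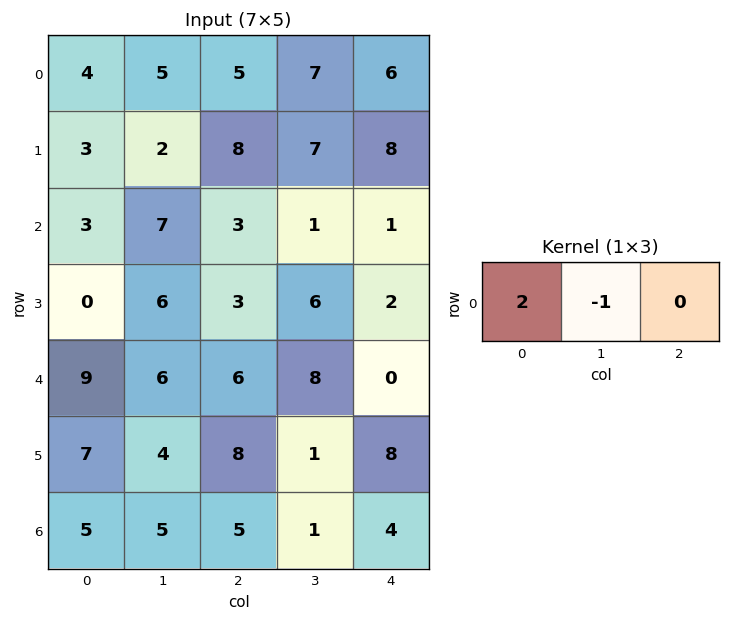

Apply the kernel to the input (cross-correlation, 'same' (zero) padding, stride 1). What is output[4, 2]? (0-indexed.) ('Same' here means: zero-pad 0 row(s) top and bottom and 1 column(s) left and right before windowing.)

The receptive field on the zero-padded input at this output position is [6 6 8]. Elementwise product with the kernel and sum: 6·2 + 6·-1.

6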